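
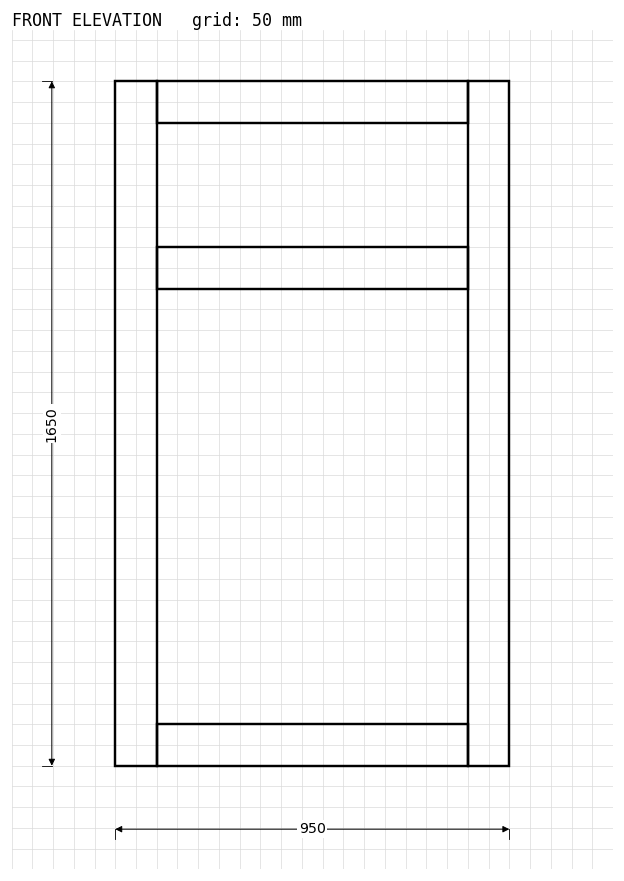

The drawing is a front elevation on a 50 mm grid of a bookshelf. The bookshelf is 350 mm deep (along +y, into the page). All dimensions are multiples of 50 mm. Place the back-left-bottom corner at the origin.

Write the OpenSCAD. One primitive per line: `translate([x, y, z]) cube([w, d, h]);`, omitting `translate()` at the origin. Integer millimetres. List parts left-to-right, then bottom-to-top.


cube([100, 350, 1650]);
translate([100, 0, 0]) cube([750, 350, 100]);
translate([100, 0, 1150]) cube([750, 350, 100]);
translate([100, 0, 1550]) cube([750, 350, 100]);
translate([850, 0, 0]) cube([100, 350, 1650]);


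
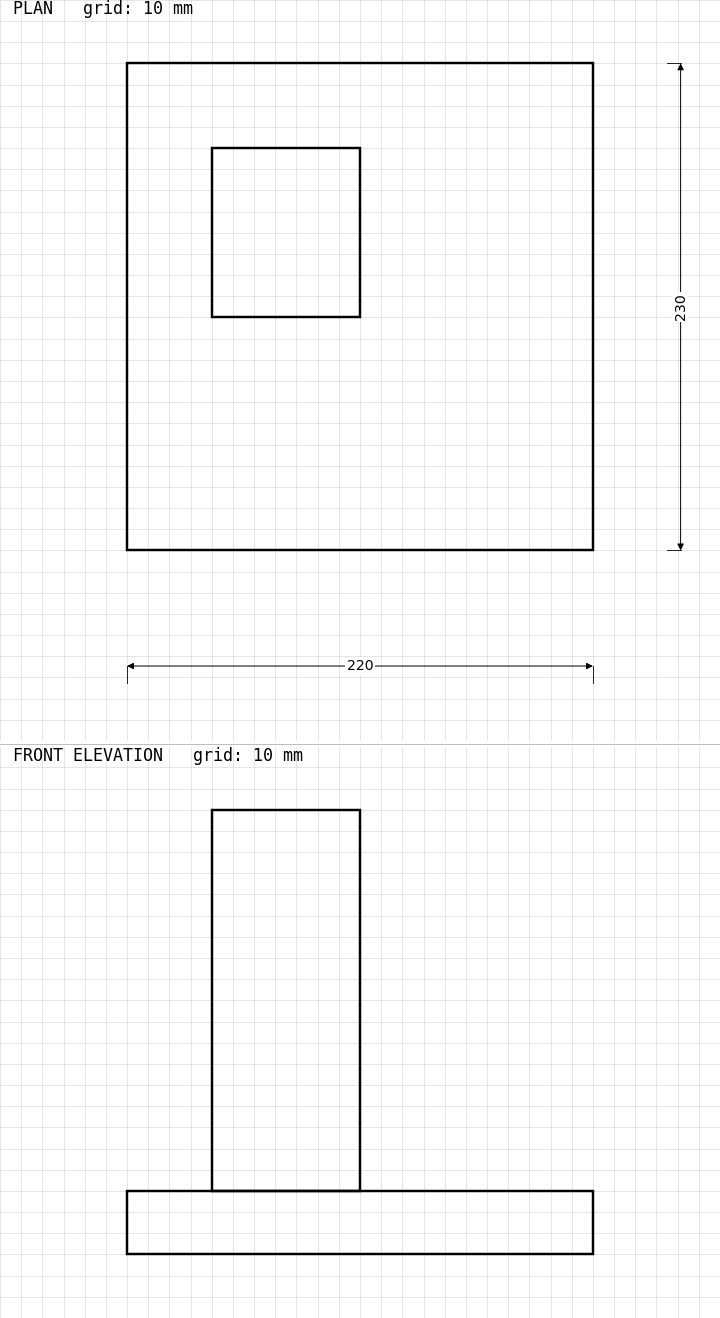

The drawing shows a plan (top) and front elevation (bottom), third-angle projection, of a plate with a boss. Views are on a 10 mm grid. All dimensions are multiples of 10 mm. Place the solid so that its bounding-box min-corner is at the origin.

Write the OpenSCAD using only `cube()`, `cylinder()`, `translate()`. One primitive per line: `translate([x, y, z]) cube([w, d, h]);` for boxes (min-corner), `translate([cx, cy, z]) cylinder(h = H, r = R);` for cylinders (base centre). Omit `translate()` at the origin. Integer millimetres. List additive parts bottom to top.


cube([220, 230, 30]);
translate([40, 110, 30]) cube([70, 80, 180]);


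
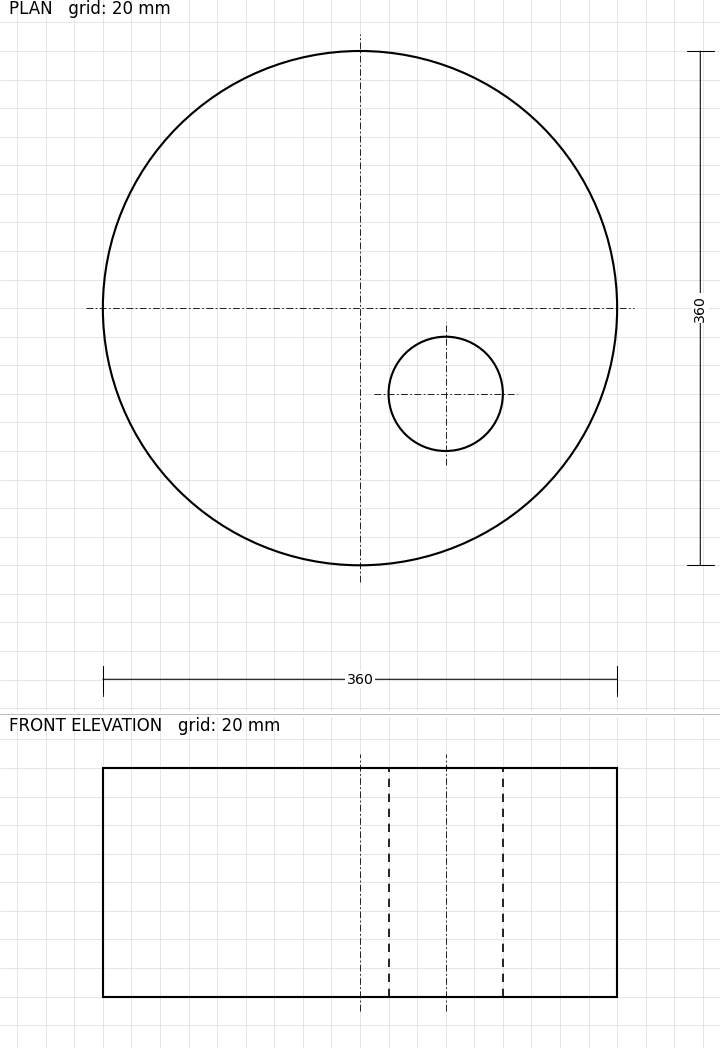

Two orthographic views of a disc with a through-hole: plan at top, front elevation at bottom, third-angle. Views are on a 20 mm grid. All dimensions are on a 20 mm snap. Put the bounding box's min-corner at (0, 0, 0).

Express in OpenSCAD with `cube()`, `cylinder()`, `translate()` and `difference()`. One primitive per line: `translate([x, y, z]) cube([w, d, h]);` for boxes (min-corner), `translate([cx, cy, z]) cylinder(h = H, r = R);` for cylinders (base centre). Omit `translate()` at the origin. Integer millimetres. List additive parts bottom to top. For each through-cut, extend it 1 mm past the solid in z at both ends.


difference() {
  translate([180, 180, 0]) cylinder(h = 160, r = 180);
  translate([240, 120, -1]) cylinder(h = 162, r = 40);
}


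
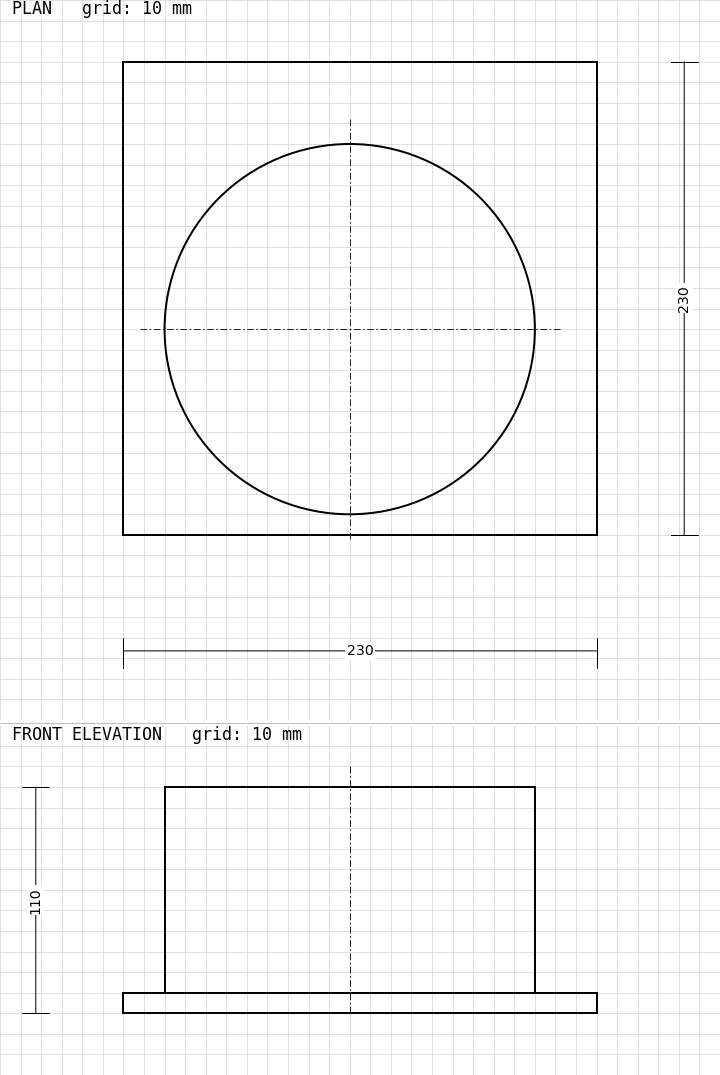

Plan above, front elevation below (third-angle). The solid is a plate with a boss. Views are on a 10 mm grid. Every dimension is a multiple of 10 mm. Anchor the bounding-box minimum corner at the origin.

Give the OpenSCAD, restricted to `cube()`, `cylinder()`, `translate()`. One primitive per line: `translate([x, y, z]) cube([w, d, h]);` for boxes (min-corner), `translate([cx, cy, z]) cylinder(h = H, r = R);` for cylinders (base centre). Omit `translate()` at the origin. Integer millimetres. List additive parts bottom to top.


cube([230, 230, 10]);
translate([110, 100, 10]) cylinder(h = 100, r = 90);


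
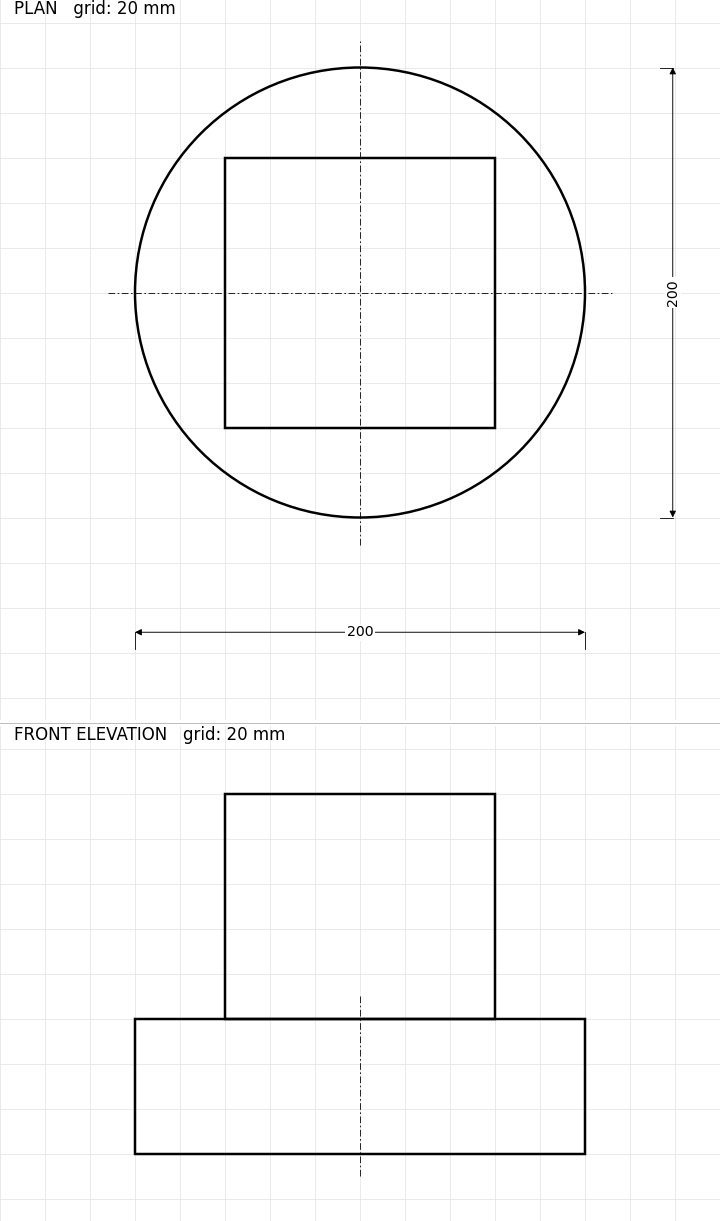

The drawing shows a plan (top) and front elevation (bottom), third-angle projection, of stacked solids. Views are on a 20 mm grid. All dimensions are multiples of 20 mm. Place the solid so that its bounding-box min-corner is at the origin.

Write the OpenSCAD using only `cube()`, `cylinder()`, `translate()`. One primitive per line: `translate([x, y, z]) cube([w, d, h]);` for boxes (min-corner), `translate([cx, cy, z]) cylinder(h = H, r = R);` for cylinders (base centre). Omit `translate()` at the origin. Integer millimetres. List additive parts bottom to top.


translate([100, 100, 0]) cylinder(h = 60, r = 100);
translate([40, 40, 60]) cube([120, 120, 100]);


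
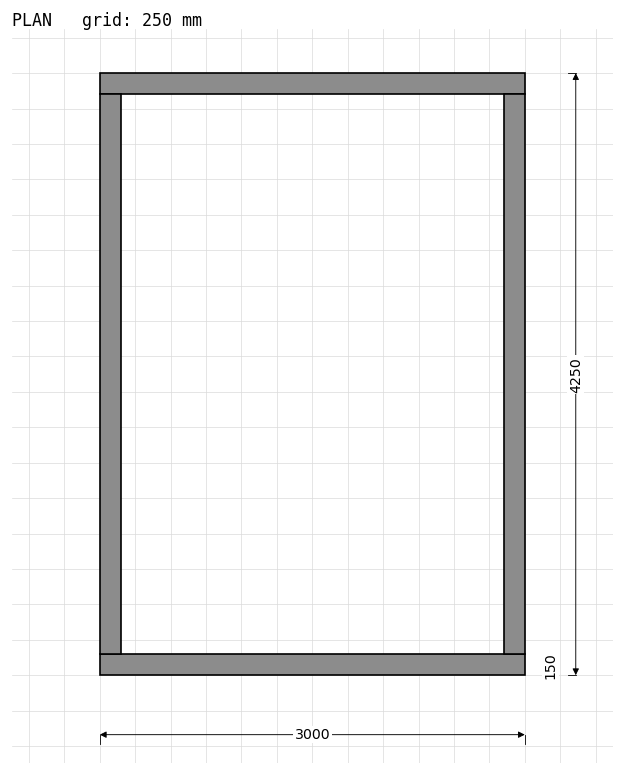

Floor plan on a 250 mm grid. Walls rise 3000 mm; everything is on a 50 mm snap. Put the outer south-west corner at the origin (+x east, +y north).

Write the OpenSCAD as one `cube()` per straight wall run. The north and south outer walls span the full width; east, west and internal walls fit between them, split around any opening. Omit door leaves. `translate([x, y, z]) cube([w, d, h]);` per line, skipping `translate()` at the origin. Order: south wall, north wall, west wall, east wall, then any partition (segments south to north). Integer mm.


cube([3000, 150, 3000]);
translate([0, 4100, 0]) cube([3000, 150, 3000]);
translate([0, 150, 0]) cube([150, 3950, 3000]);
translate([2850, 150, 0]) cube([150, 3950, 3000]);


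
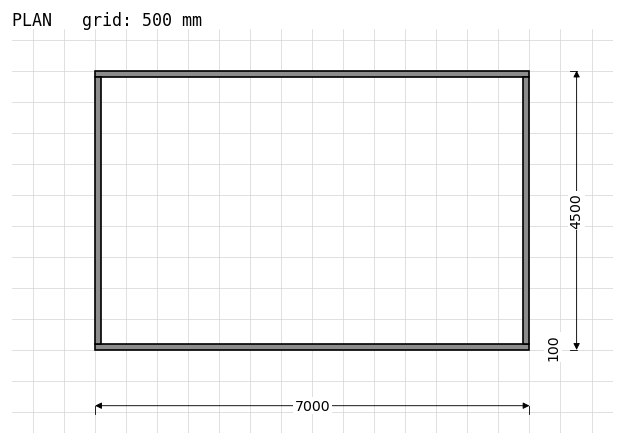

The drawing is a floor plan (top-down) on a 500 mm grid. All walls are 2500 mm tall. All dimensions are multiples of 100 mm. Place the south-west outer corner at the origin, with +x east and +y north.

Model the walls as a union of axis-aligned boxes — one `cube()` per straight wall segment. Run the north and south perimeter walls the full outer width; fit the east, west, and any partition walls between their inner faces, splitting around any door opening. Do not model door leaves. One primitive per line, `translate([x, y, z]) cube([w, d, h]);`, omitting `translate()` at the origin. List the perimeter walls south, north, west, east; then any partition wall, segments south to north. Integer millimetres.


cube([7000, 100, 2500]);
translate([0, 4400, 0]) cube([7000, 100, 2500]);
translate([0, 100, 0]) cube([100, 4300, 2500]);
translate([6900, 100, 0]) cube([100, 4300, 2500]);


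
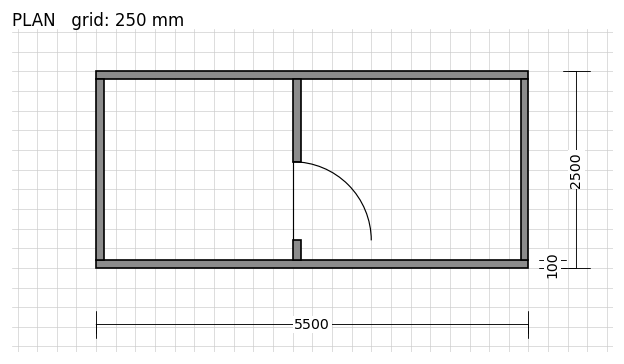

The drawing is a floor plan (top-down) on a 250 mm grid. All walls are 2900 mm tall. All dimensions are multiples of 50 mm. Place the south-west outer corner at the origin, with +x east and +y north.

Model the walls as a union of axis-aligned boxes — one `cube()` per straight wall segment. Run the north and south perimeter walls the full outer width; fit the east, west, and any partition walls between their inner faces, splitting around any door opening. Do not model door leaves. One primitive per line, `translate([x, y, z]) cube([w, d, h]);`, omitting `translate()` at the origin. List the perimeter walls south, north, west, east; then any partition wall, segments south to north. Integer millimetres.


cube([5500, 100, 2900]);
translate([0, 2400, 0]) cube([5500, 100, 2900]);
translate([0, 100, 0]) cube([100, 2300, 2900]);
translate([5400, 100, 0]) cube([100, 2300, 2900]);
translate([2500, 100, 0]) cube([100, 250, 2900]);
translate([2500, 1350, 0]) cube([100, 1050, 2900]);


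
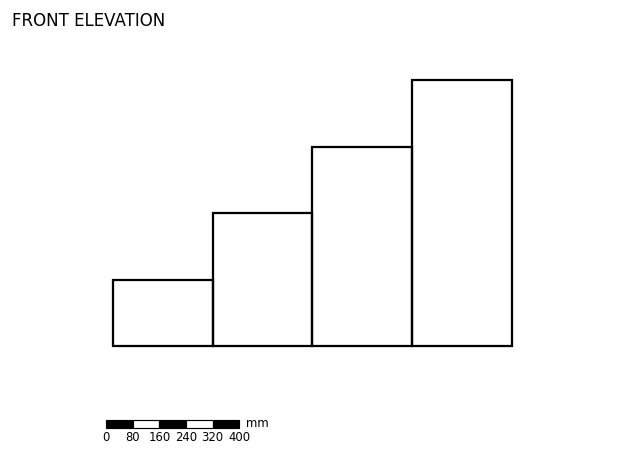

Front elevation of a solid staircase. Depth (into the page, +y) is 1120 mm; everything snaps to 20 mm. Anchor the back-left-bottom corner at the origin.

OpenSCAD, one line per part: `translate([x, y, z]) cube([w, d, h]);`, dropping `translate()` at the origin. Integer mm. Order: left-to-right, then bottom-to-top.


cube([300, 1120, 200]);
translate([300, 0, 0]) cube([300, 1120, 400]);
translate([600, 0, 0]) cube([300, 1120, 600]);
translate([900, 0, 0]) cube([300, 1120, 800]);


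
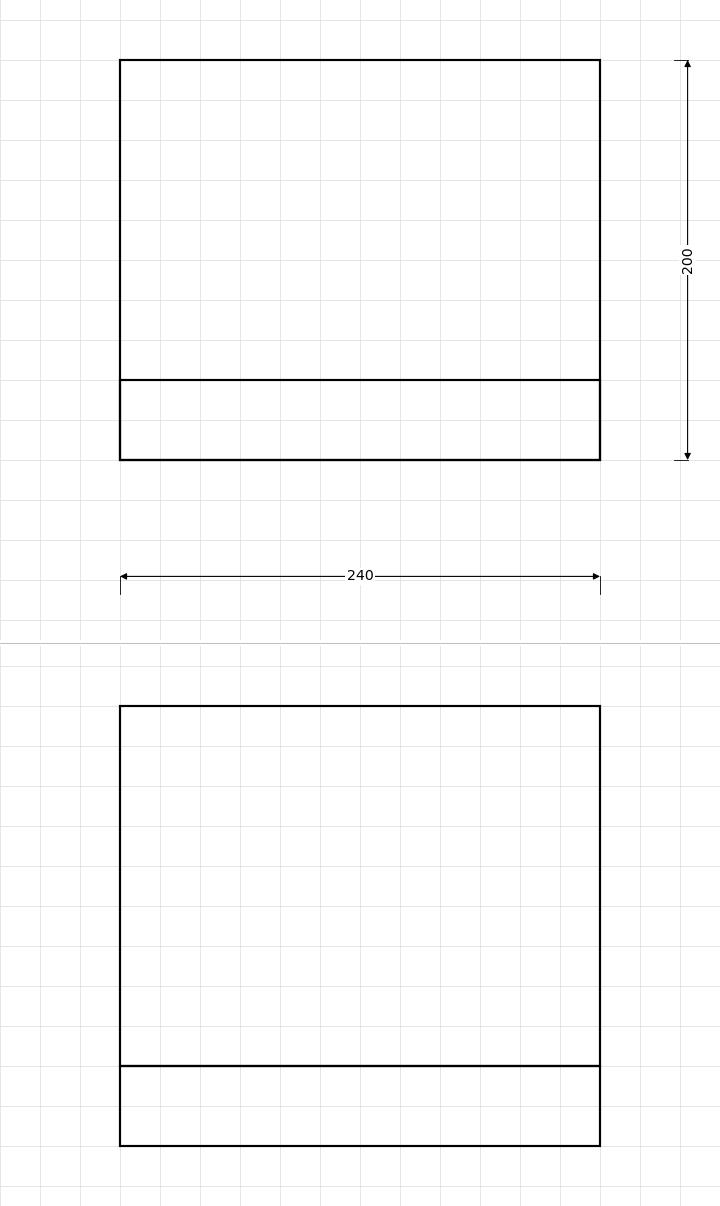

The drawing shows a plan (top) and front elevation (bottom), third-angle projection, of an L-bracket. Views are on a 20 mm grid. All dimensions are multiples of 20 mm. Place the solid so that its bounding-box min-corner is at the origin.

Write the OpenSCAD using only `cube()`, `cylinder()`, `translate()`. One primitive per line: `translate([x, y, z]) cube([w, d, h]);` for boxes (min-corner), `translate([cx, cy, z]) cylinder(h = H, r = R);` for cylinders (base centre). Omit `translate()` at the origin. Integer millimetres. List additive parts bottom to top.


cube([240, 200, 40]);
translate([0, 0, 40]) cube([240, 40, 180]);


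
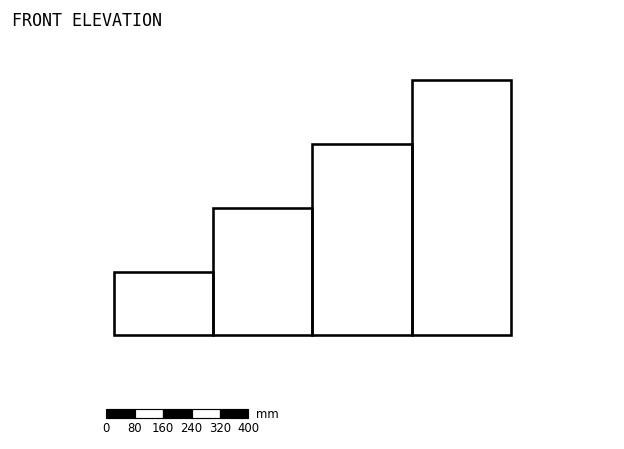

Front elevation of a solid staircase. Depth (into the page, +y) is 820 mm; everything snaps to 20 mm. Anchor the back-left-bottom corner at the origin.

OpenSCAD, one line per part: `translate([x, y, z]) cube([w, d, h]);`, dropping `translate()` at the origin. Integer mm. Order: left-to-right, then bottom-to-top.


cube([280, 820, 180]);
translate([280, 0, 0]) cube([280, 820, 360]);
translate([560, 0, 0]) cube([280, 820, 540]);
translate([840, 0, 0]) cube([280, 820, 720]);


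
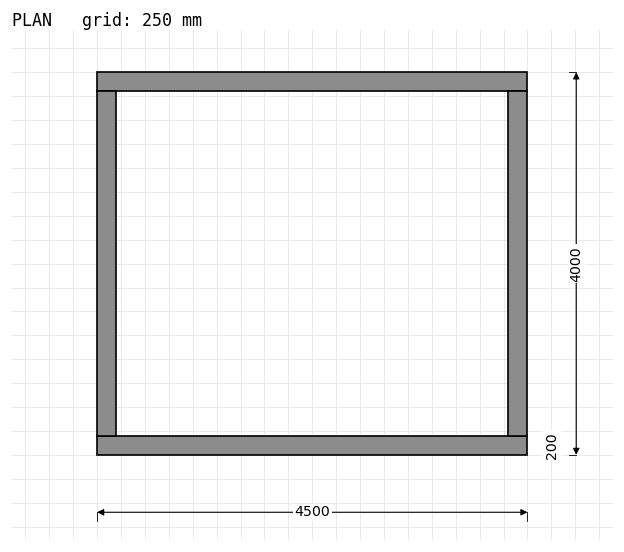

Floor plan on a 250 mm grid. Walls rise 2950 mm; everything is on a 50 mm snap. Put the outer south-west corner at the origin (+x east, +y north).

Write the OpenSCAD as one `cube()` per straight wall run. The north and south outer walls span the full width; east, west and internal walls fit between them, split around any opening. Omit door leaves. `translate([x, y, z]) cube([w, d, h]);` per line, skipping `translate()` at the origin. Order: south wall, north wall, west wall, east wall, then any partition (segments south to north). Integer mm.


cube([4500, 200, 2950]);
translate([0, 3800, 0]) cube([4500, 200, 2950]);
translate([0, 200, 0]) cube([200, 3600, 2950]);
translate([4300, 200, 0]) cube([200, 3600, 2950]);


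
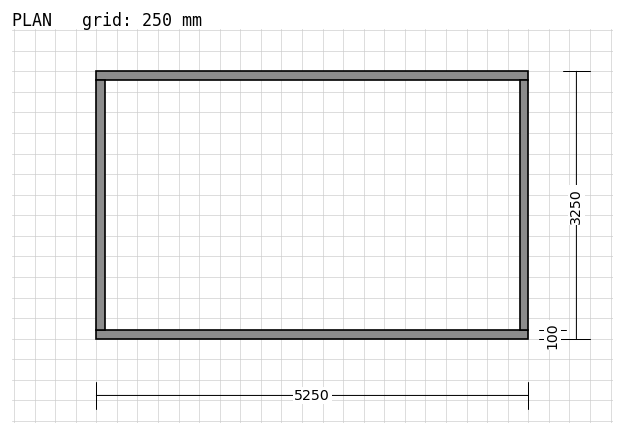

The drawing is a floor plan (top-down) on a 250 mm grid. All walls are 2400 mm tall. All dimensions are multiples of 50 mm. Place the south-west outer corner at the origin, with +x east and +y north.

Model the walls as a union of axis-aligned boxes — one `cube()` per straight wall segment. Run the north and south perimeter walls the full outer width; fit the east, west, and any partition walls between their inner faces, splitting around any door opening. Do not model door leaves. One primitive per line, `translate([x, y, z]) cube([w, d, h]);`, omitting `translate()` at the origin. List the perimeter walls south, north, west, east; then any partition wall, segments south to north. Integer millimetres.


cube([5250, 100, 2400]);
translate([0, 3150, 0]) cube([5250, 100, 2400]);
translate([0, 100, 0]) cube([100, 3050, 2400]);
translate([5150, 100, 0]) cube([100, 3050, 2400]);


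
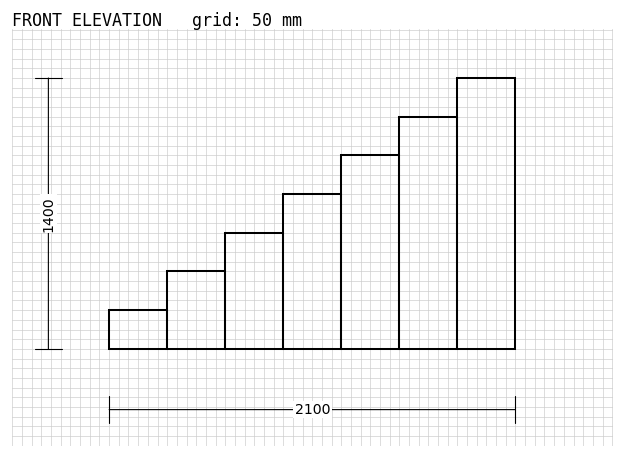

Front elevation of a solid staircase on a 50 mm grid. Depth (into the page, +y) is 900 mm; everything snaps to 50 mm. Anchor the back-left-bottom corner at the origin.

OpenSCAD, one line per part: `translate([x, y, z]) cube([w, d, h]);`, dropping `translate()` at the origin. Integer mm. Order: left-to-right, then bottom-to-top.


cube([300, 900, 200]);
translate([300, 0, 0]) cube([300, 900, 400]);
translate([600, 0, 0]) cube([300, 900, 600]);
translate([900, 0, 0]) cube([300, 900, 800]);
translate([1200, 0, 0]) cube([300, 900, 1000]);
translate([1500, 0, 0]) cube([300, 900, 1200]);
translate([1800, 0, 0]) cube([300, 900, 1400]);


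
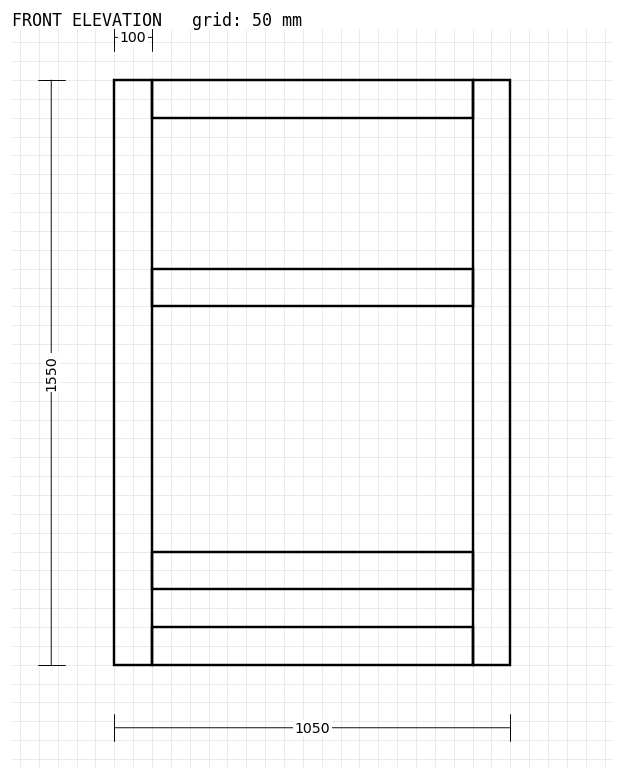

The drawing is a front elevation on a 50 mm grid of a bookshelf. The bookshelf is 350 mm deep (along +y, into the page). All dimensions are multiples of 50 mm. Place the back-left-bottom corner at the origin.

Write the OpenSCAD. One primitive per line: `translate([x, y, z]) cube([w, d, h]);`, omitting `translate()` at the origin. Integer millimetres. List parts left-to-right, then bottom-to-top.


cube([100, 350, 1550]);
translate([100, 0, 0]) cube([850, 350, 100]);
translate([100, 0, 200]) cube([850, 350, 100]);
translate([100, 0, 950]) cube([850, 350, 100]);
translate([100, 0, 1450]) cube([850, 350, 100]);
translate([950, 0, 0]) cube([100, 350, 1550]);


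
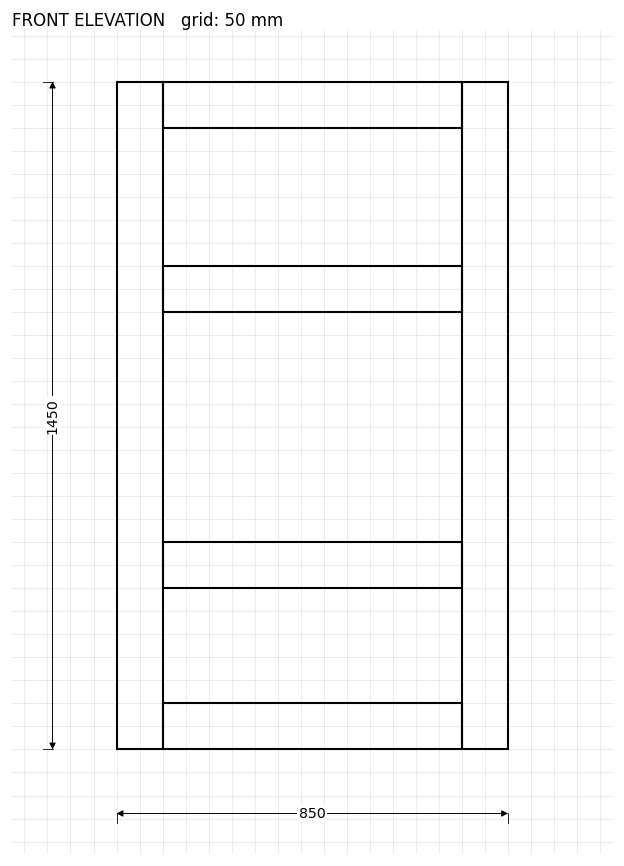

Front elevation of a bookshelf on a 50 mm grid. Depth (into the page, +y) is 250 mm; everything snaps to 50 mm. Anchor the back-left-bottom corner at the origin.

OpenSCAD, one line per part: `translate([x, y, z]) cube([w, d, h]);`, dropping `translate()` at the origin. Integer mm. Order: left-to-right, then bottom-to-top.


cube([100, 250, 1450]);
translate([100, 0, 0]) cube([650, 250, 100]);
translate([100, 0, 350]) cube([650, 250, 100]);
translate([100, 0, 950]) cube([650, 250, 100]);
translate([100, 0, 1350]) cube([650, 250, 100]);
translate([750, 0, 0]) cube([100, 250, 1450]);


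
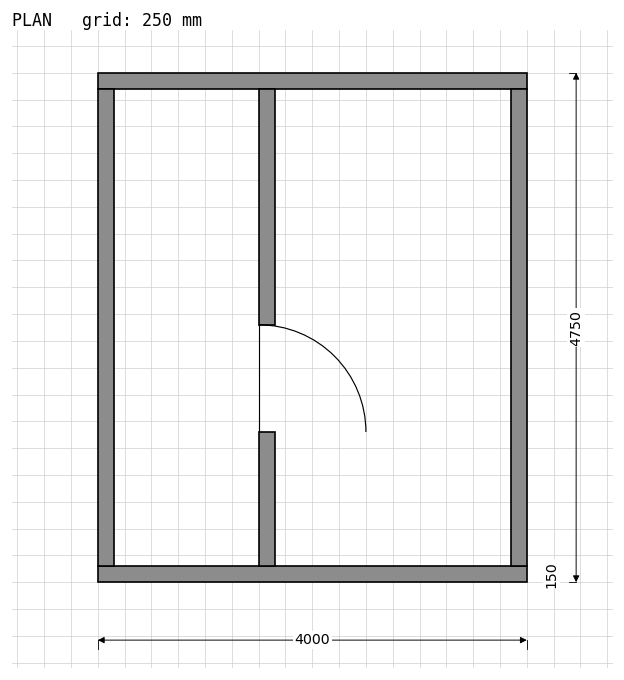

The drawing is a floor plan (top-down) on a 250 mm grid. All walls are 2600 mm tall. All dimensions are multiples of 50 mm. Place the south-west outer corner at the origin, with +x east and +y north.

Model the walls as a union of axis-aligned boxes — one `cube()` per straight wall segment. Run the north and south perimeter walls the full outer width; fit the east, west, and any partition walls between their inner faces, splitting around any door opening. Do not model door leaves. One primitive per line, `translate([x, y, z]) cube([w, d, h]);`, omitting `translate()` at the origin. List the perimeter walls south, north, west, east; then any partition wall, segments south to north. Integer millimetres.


cube([4000, 150, 2600]);
translate([0, 4600, 0]) cube([4000, 150, 2600]);
translate([0, 150, 0]) cube([150, 4450, 2600]);
translate([3850, 150, 0]) cube([150, 4450, 2600]);
translate([1500, 150, 0]) cube([150, 1250, 2600]);
translate([1500, 2400, 0]) cube([150, 2200, 2600]);


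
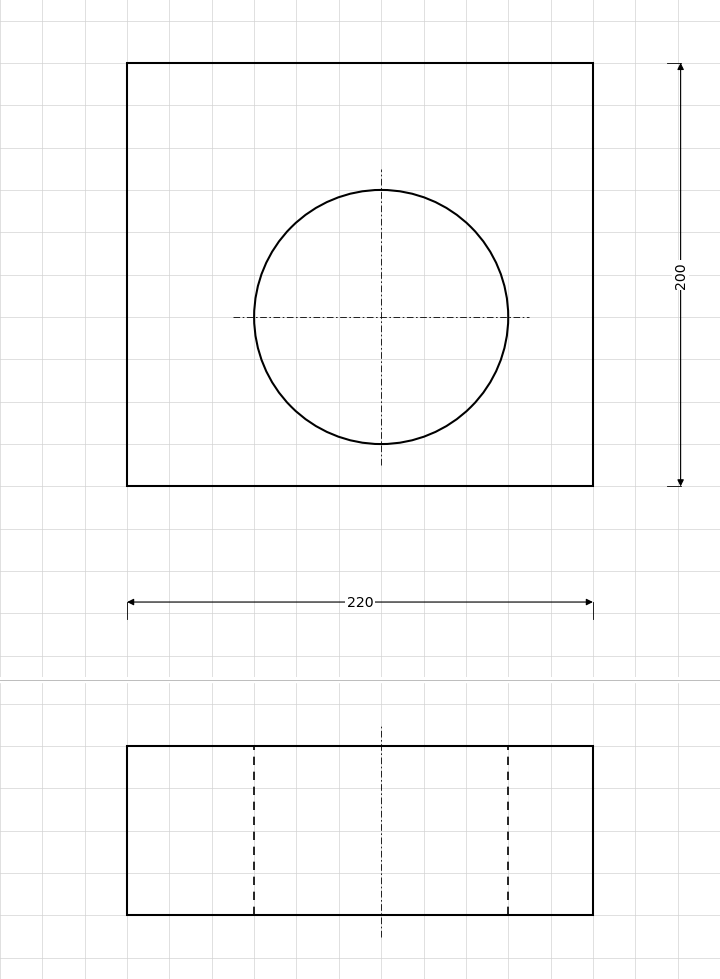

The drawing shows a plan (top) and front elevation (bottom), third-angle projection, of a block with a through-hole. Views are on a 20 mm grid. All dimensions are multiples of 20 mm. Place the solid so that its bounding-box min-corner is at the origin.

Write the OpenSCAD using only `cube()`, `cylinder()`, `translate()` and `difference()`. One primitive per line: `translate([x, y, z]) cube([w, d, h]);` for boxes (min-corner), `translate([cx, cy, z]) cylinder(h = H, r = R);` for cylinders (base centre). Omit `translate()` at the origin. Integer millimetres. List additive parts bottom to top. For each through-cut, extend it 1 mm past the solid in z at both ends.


difference() {
  cube([220, 200, 80]);
  translate([120, 80, -1]) cylinder(h = 82, r = 60);
}


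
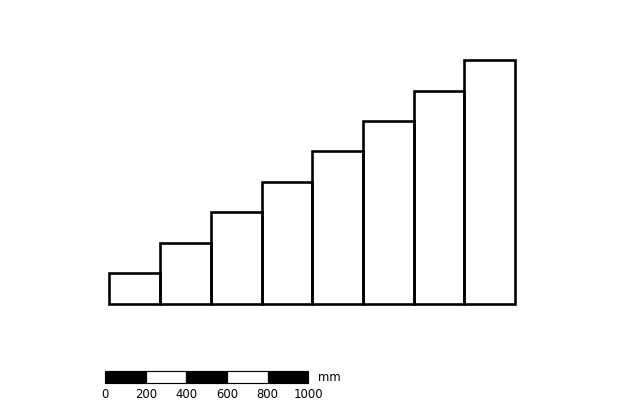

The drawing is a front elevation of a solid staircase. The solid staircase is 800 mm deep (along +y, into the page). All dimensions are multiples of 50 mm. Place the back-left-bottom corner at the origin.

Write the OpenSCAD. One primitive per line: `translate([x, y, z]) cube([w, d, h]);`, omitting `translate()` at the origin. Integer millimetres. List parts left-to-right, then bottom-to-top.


cube([250, 800, 150]);
translate([250, 0, 0]) cube([250, 800, 300]);
translate([500, 0, 0]) cube([250, 800, 450]);
translate([750, 0, 0]) cube([250, 800, 600]);
translate([1000, 0, 0]) cube([250, 800, 750]);
translate([1250, 0, 0]) cube([250, 800, 900]);
translate([1500, 0, 0]) cube([250, 800, 1050]);
translate([1750, 0, 0]) cube([250, 800, 1200]);


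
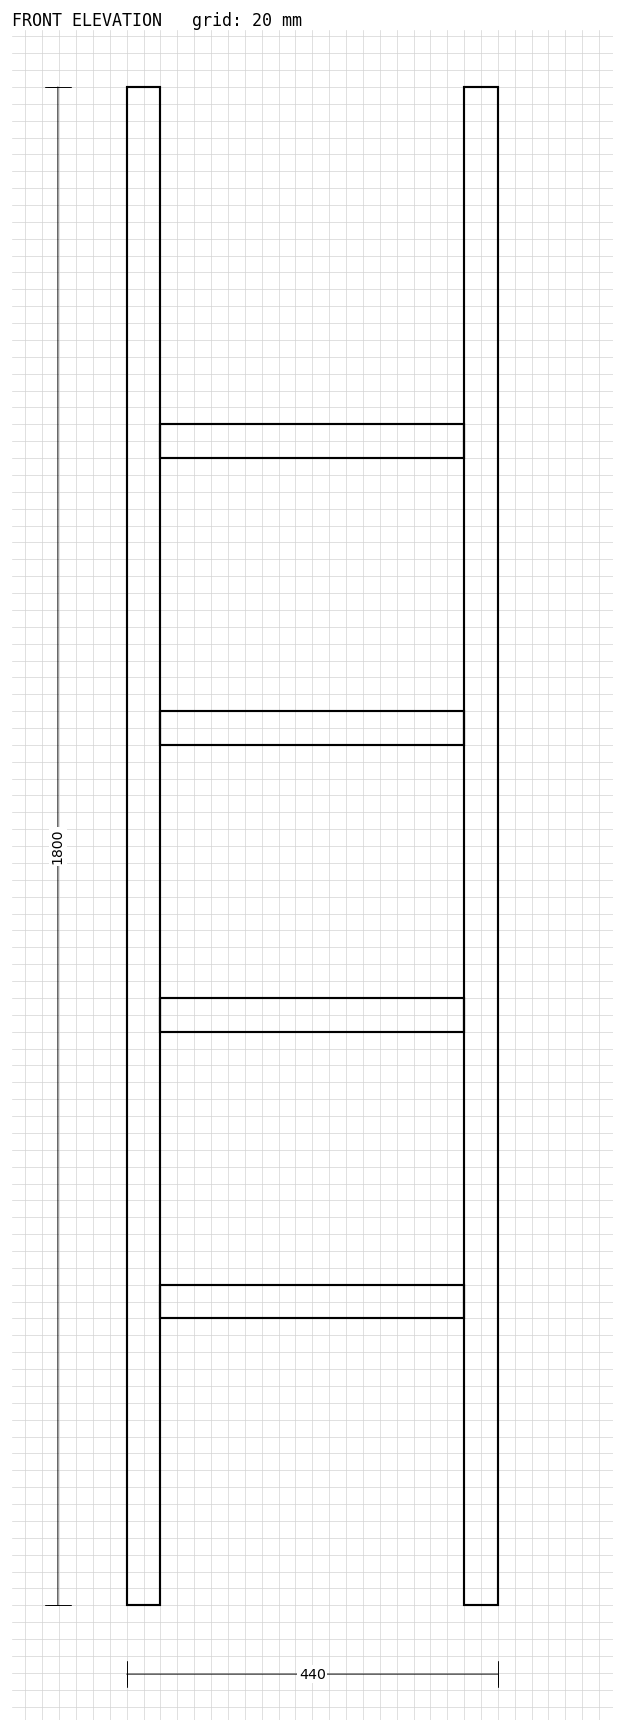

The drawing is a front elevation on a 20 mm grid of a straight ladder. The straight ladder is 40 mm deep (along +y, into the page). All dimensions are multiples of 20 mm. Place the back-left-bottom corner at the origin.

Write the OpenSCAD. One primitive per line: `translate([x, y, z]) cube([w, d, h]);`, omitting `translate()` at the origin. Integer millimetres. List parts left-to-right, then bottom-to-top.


cube([40, 40, 1800]);
translate([40, 0, 340]) cube([360, 40, 40]);
translate([40, 0, 680]) cube([360, 40, 40]);
translate([40, 0, 1020]) cube([360, 40, 40]);
translate([40, 0, 1360]) cube([360, 40, 40]);
translate([400, 0, 0]) cube([40, 40, 1800]);


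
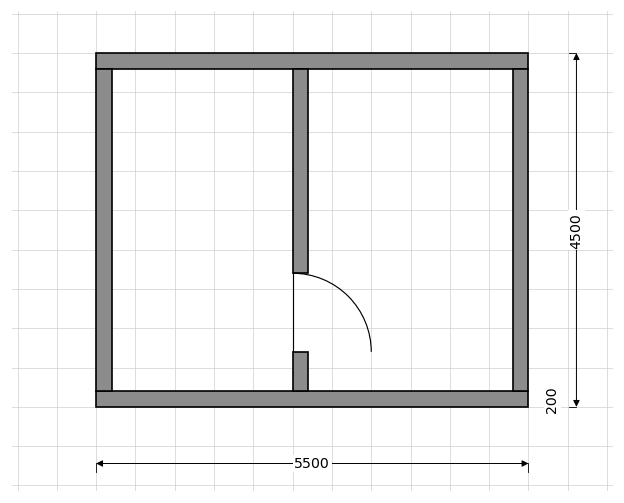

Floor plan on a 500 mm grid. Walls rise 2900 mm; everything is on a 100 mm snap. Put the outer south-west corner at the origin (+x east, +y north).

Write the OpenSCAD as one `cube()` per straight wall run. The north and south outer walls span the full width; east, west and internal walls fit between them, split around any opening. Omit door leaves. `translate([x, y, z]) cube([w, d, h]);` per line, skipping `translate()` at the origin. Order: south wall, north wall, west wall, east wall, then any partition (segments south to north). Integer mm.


cube([5500, 200, 2900]);
translate([0, 4300, 0]) cube([5500, 200, 2900]);
translate([0, 200, 0]) cube([200, 4100, 2900]);
translate([5300, 200, 0]) cube([200, 4100, 2900]);
translate([2500, 200, 0]) cube([200, 500, 2900]);
translate([2500, 1700, 0]) cube([200, 2600, 2900]);


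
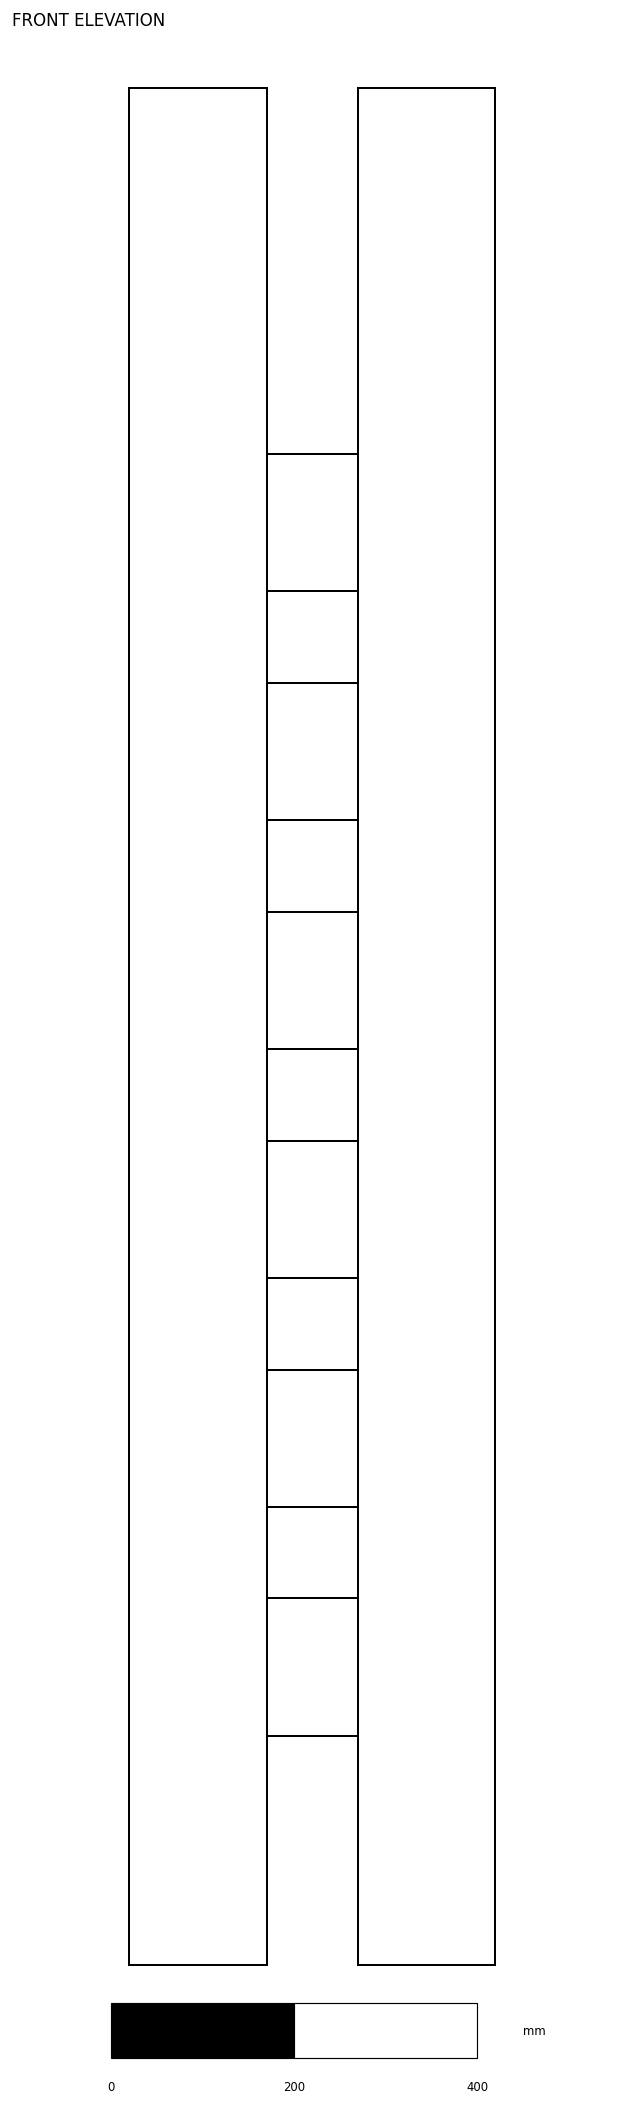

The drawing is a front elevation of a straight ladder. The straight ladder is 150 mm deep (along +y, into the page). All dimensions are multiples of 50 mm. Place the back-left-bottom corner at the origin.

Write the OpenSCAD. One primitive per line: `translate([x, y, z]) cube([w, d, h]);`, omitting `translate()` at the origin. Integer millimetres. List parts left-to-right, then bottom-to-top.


cube([150, 150, 2050]);
translate([150, 0, 250]) cube([100, 150, 150]);
translate([150, 0, 500]) cube([100, 150, 150]);
translate([150, 0, 750]) cube([100, 150, 150]);
translate([150, 0, 1000]) cube([100, 150, 150]);
translate([150, 0, 1250]) cube([100, 150, 150]);
translate([150, 0, 1500]) cube([100, 150, 150]);
translate([250, 0, 0]) cube([150, 150, 2050]);


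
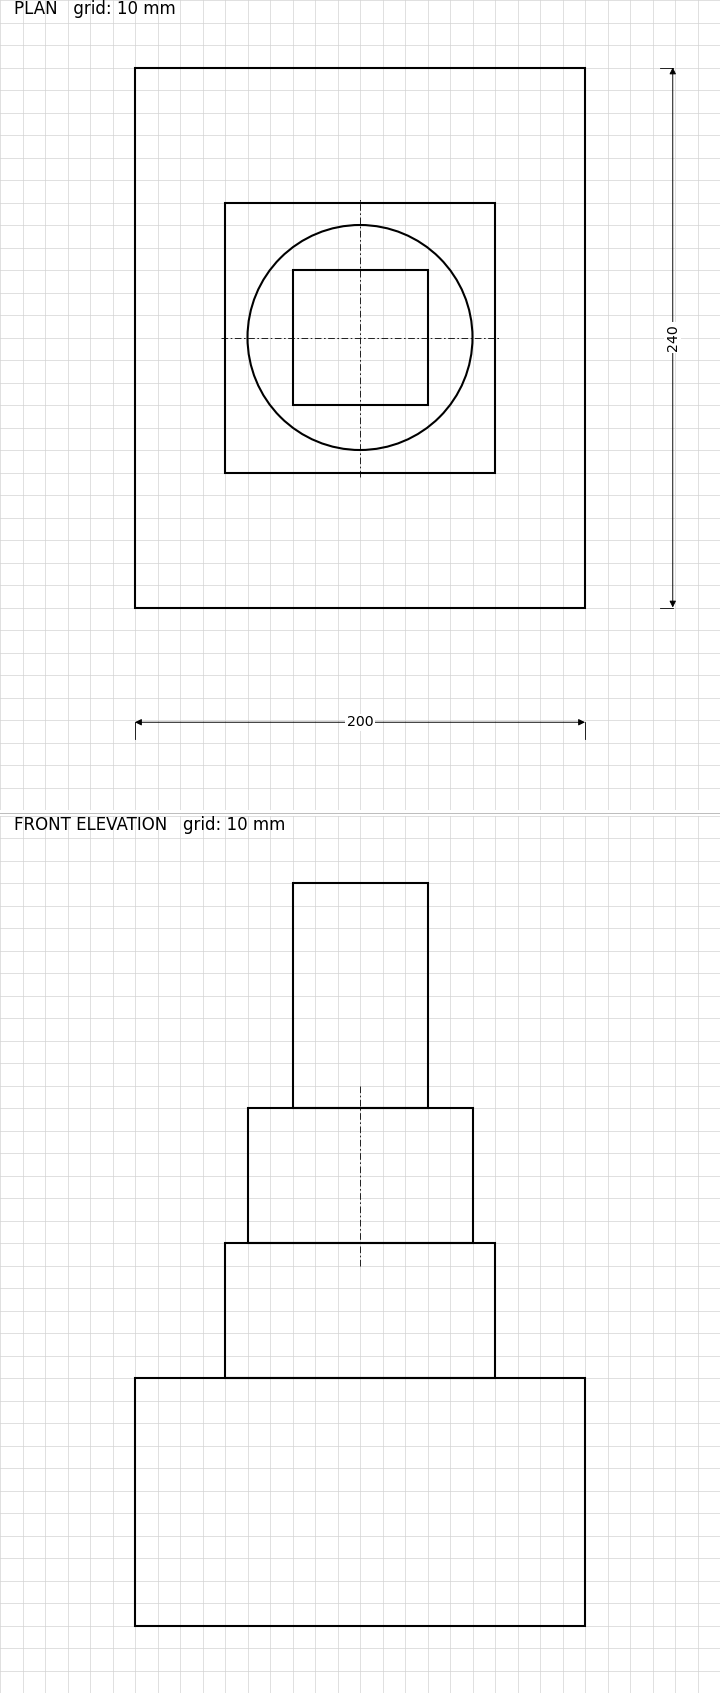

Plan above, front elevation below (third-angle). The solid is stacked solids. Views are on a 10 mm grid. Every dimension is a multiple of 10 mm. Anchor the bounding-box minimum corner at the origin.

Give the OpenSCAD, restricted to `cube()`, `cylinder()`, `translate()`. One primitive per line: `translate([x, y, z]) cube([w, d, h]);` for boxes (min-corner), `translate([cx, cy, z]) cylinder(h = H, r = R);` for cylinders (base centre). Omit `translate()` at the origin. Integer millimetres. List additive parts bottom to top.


cube([200, 240, 110]);
translate([40, 60, 110]) cube([120, 120, 60]);
translate([100, 120, 170]) cylinder(h = 60, r = 50);
translate([70, 90, 230]) cube([60, 60, 100]);


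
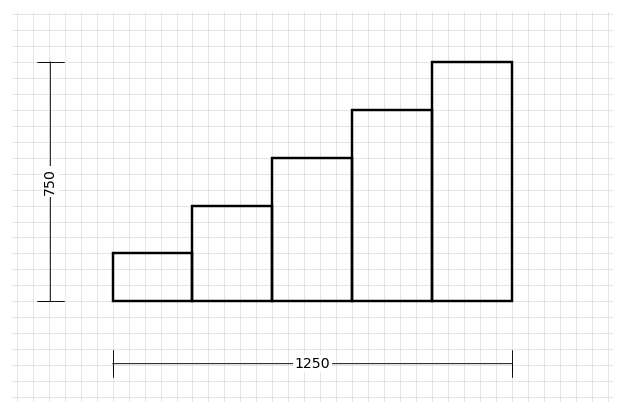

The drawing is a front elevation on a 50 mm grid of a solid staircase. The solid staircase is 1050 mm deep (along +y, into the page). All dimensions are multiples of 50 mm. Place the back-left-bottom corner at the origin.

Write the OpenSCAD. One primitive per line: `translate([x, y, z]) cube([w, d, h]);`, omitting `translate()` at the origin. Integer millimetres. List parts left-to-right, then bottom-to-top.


cube([250, 1050, 150]);
translate([250, 0, 0]) cube([250, 1050, 300]);
translate([500, 0, 0]) cube([250, 1050, 450]);
translate([750, 0, 0]) cube([250, 1050, 600]);
translate([1000, 0, 0]) cube([250, 1050, 750]);


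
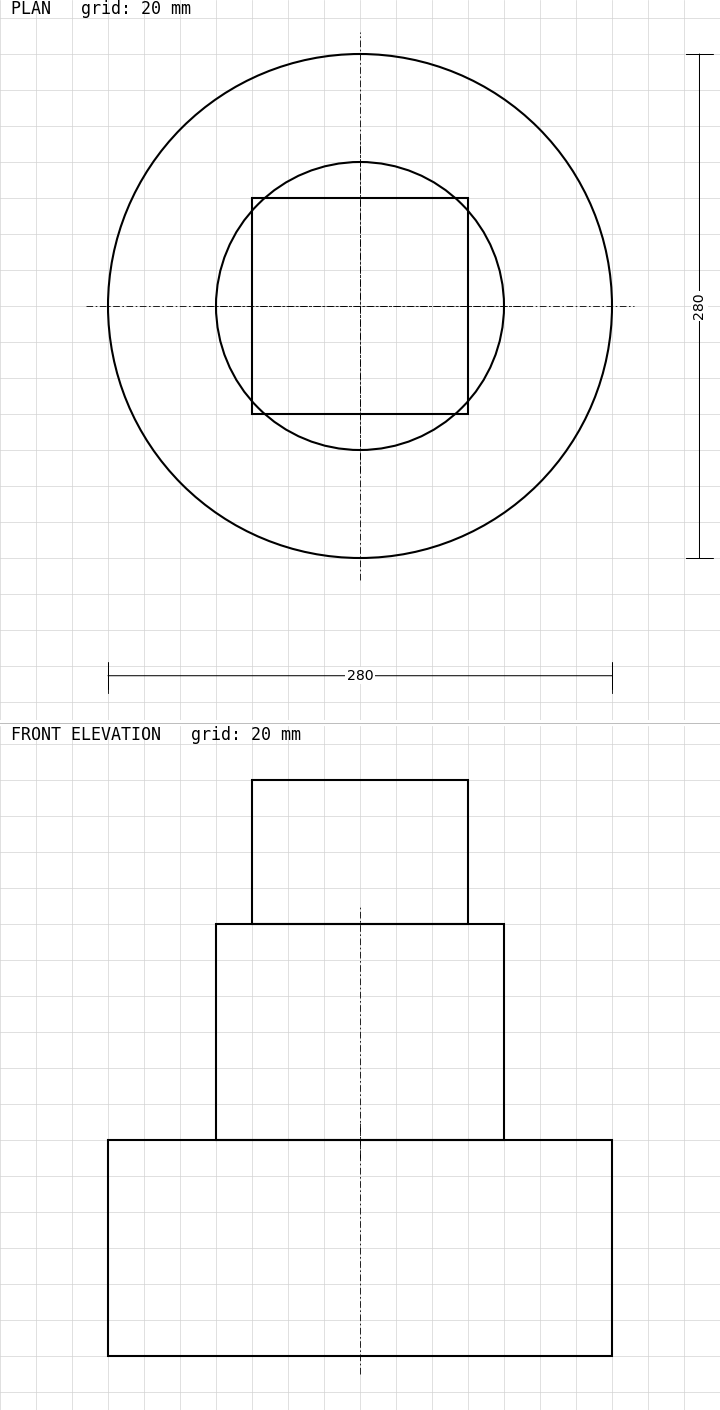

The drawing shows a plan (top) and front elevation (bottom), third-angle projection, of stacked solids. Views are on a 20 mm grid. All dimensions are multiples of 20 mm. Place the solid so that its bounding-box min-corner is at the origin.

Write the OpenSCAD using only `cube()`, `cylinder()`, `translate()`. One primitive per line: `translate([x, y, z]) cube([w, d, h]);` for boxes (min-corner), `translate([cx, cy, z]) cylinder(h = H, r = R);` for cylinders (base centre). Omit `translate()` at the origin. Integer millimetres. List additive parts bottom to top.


translate([140, 140, 0]) cylinder(h = 120, r = 140);
translate([140, 140, 120]) cylinder(h = 120, r = 80);
translate([80, 80, 240]) cube([120, 120, 80]);


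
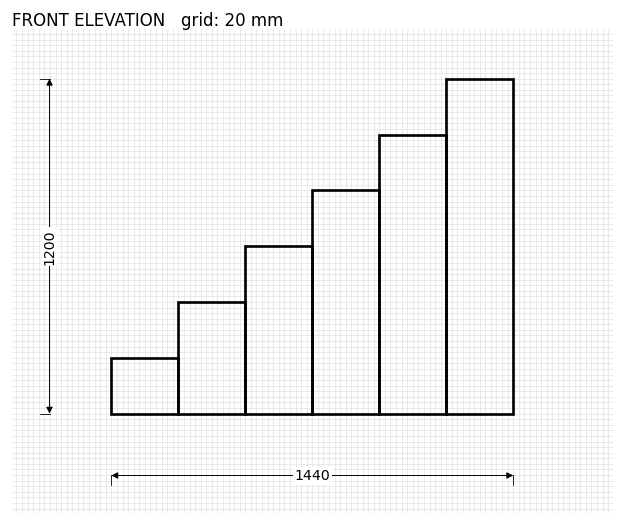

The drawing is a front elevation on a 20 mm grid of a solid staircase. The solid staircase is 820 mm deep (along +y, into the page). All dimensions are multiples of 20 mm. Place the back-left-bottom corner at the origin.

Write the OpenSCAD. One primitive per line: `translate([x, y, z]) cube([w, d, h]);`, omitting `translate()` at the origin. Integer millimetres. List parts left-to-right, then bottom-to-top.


cube([240, 820, 200]);
translate([240, 0, 0]) cube([240, 820, 400]);
translate([480, 0, 0]) cube([240, 820, 600]);
translate([720, 0, 0]) cube([240, 820, 800]);
translate([960, 0, 0]) cube([240, 820, 1000]);
translate([1200, 0, 0]) cube([240, 820, 1200]);


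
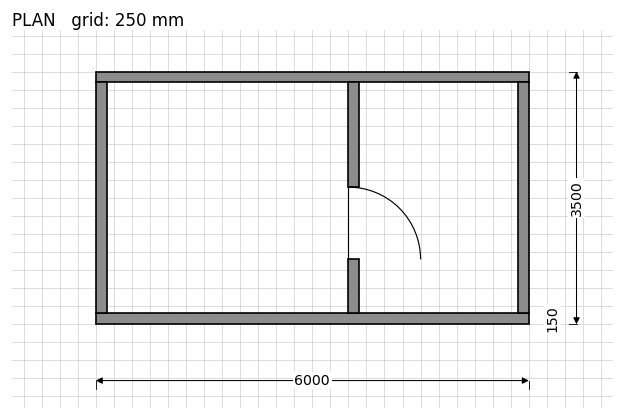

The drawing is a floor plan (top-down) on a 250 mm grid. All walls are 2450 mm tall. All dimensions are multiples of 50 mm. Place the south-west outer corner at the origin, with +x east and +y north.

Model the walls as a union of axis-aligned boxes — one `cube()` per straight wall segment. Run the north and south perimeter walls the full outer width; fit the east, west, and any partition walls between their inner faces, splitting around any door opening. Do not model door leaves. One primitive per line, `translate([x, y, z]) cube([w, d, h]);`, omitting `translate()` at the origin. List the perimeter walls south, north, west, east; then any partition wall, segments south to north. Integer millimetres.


cube([6000, 150, 2450]);
translate([0, 3350, 0]) cube([6000, 150, 2450]);
translate([0, 150, 0]) cube([150, 3200, 2450]);
translate([5850, 150, 0]) cube([150, 3200, 2450]);
translate([3500, 150, 0]) cube([150, 750, 2450]);
translate([3500, 1900, 0]) cube([150, 1450, 2450]);


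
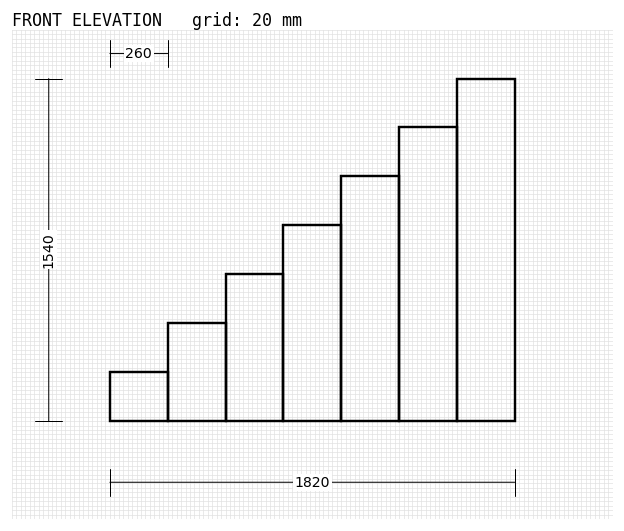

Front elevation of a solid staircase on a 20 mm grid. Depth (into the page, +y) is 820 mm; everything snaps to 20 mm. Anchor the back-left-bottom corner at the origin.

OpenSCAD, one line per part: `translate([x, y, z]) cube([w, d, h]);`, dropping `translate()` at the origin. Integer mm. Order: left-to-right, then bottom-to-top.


cube([260, 820, 220]);
translate([260, 0, 0]) cube([260, 820, 440]);
translate([520, 0, 0]) cube([260, 820, 660]);
translate([780, 0, 0]) cube([260, 820, 880]);
translate([1040, 0, 0]) cube([260, 820, 1100]);
translate([1300, 0, 0]) cube([260, 820, 1320]);
translate([1560, 0, 0]) cube([260, 820, 1540]);


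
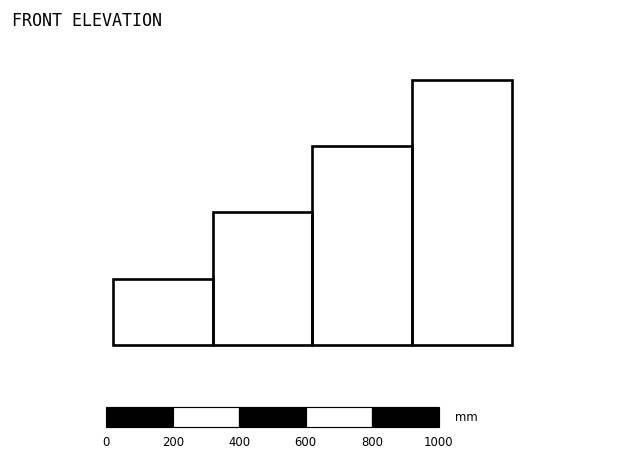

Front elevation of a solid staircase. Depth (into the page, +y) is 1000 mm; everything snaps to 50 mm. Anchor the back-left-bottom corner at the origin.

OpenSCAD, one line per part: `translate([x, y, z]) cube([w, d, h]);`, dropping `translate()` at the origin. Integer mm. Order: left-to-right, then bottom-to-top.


cube([300, 1000, 200]);
translate([300, 0, 0]) cube([300, 1000, 400]);
translate([600, 0, 0]) cube([300, 1000, 600]);
translate([900, 0, 0]) cube([300, 1000, 800]);


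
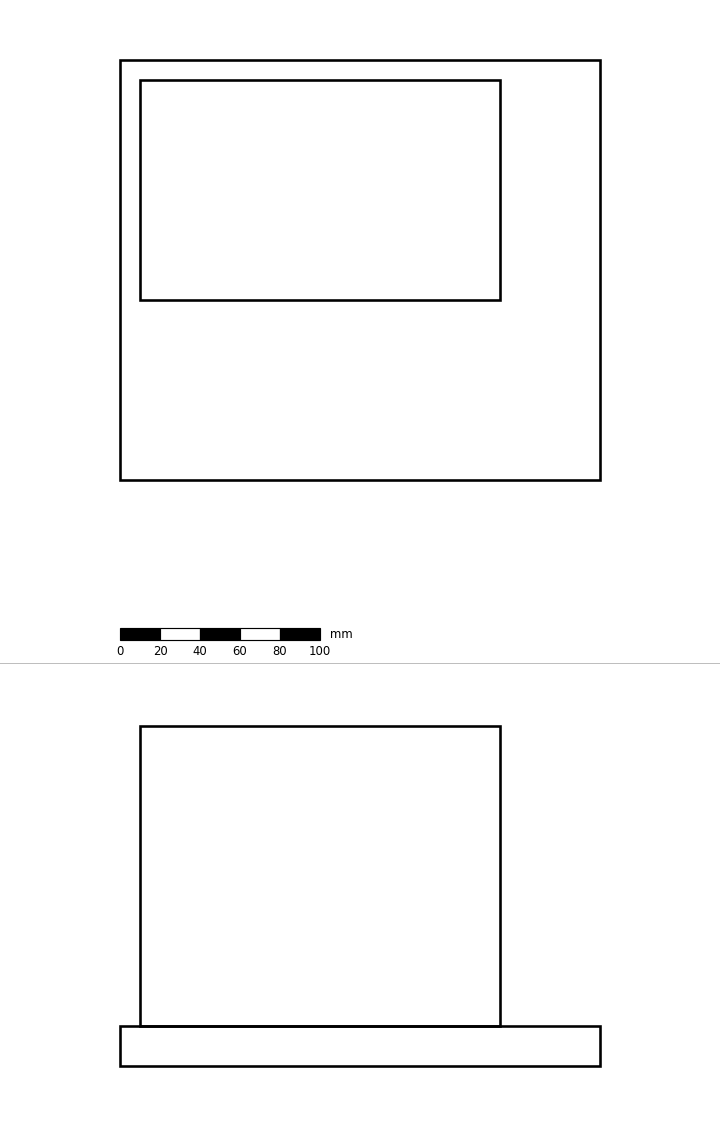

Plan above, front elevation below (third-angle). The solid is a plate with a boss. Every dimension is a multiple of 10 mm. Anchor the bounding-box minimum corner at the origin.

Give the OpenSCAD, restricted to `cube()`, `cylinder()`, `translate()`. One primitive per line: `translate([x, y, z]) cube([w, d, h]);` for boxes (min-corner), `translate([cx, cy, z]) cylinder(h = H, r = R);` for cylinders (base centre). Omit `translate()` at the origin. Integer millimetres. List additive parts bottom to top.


cube([240, 210, 20]);
translate([10, 90, 20]) cube([180, 110, 150]);


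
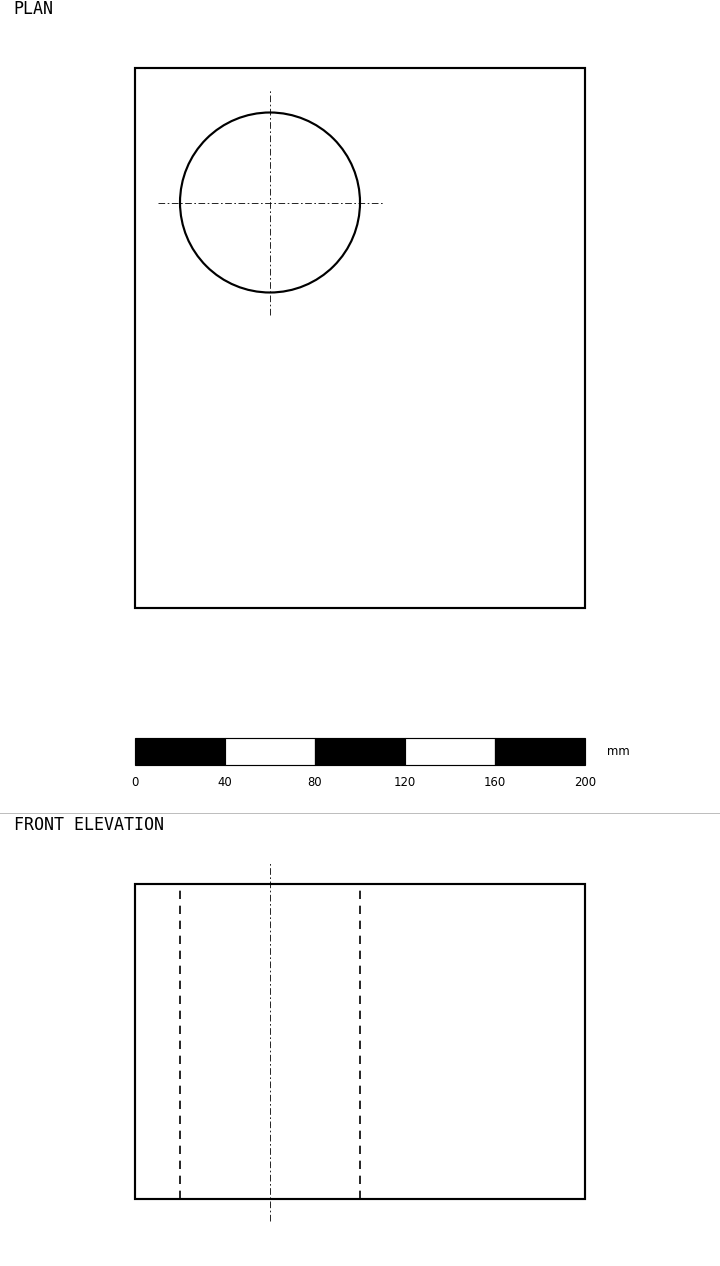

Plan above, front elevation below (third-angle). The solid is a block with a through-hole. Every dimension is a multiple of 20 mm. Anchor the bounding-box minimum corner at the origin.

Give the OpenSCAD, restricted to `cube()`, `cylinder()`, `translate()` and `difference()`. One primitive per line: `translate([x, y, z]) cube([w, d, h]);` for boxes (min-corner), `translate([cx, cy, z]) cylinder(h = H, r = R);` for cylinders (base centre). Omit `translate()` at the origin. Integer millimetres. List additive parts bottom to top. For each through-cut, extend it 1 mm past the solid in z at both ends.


difference() {
  cube([200, 240, 140]);
  translate([60, 180, -1]) cylinder(h = 142, r = 40);
}


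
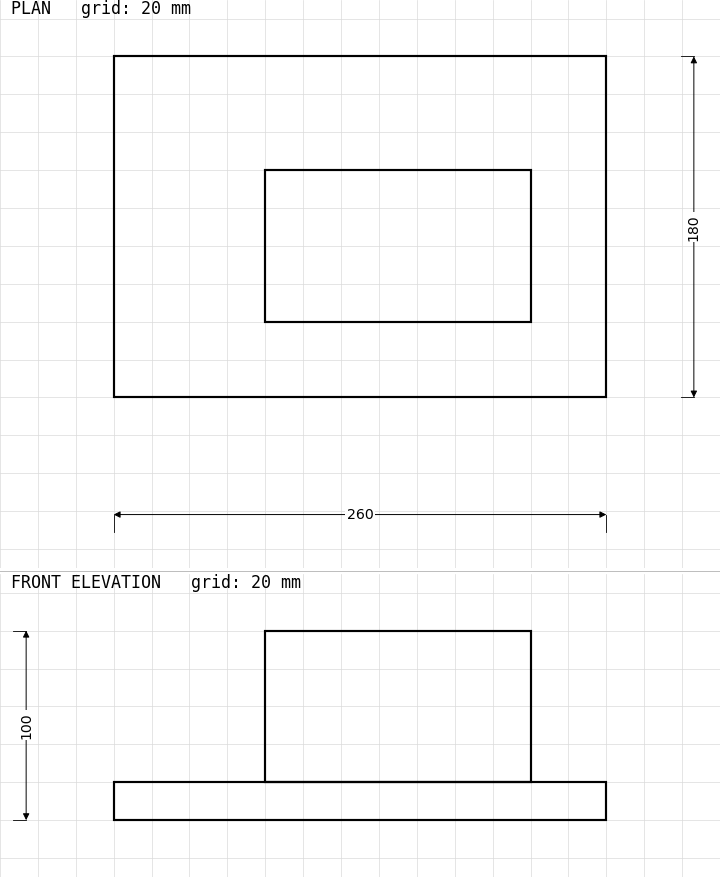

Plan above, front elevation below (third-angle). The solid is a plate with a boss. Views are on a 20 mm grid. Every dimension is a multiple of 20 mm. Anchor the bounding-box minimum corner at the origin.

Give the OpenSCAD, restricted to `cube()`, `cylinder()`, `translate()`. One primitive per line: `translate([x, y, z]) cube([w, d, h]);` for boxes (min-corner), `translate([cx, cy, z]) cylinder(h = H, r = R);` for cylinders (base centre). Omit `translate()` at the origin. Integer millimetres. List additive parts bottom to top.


cube([260, 180, 20]);
translate([80, 40, 20]) cube([140, 80, 80]);


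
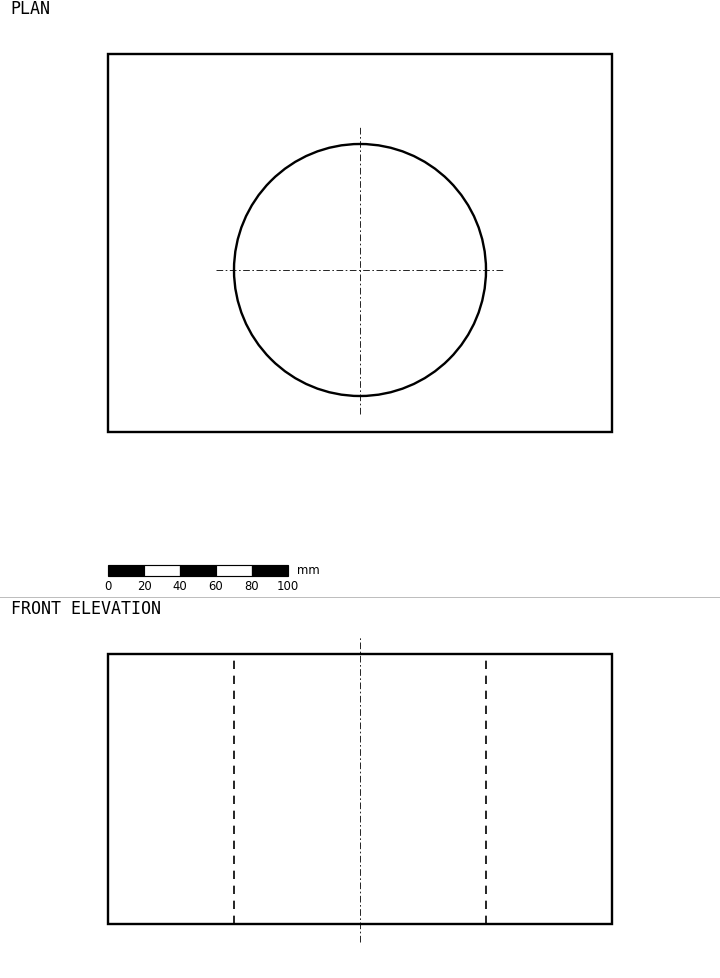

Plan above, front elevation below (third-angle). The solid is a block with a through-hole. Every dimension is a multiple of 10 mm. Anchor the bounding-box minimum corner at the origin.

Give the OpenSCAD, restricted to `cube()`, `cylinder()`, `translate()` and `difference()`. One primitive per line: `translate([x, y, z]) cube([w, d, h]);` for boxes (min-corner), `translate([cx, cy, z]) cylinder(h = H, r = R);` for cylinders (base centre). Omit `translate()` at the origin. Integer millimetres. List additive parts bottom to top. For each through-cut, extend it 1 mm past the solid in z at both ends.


difference() {
  cube([280, 210, 150]);
  translate([140, 90, -1]) cylinder(h = 152, r = 70);
}


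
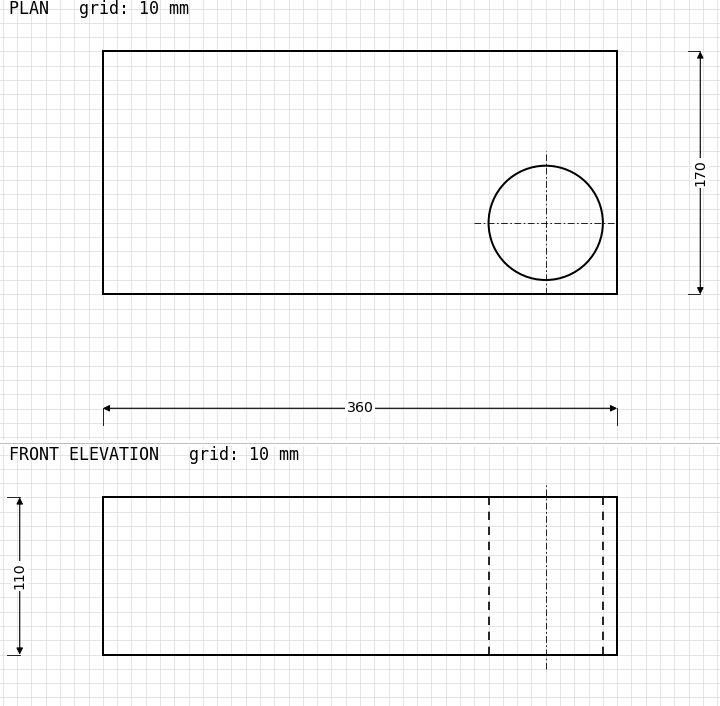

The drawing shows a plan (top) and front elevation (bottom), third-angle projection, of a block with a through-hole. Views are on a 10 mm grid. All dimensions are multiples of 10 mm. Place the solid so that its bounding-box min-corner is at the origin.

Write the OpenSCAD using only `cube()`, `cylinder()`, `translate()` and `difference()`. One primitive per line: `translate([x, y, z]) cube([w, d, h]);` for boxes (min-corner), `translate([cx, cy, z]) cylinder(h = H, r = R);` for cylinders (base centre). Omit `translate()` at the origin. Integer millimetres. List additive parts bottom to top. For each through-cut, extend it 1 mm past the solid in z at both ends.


difference() {
  cube([360, 170, 110]);
  translate([310, 50, -1]) cylinder(h = 112, r = 40);
}


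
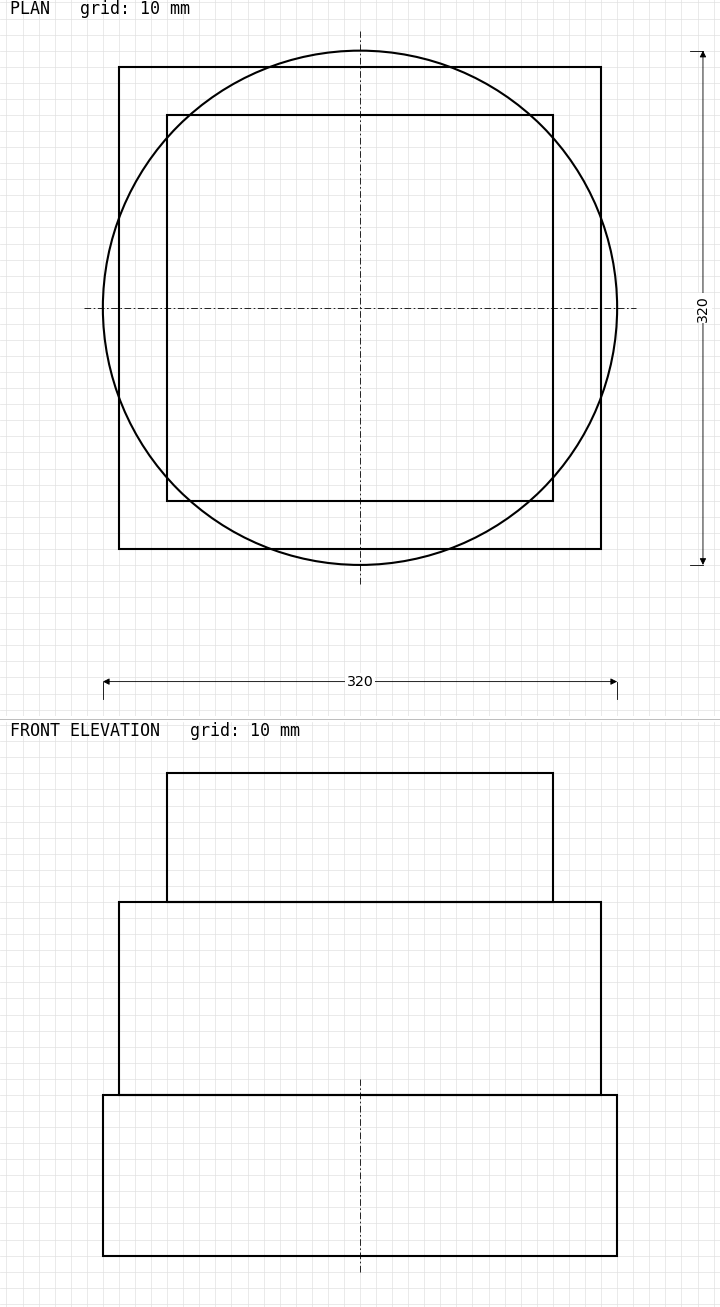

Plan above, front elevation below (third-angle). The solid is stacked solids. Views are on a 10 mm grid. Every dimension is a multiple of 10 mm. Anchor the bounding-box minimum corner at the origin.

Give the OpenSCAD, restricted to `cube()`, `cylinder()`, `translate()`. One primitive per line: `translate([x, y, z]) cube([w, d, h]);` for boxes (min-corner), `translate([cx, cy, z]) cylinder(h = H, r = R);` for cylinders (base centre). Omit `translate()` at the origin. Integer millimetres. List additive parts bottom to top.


translate([160, 160, 0]) cylinder(h = 100, r = 160);
translate([10, 10, 100]) cube([300, 300, 120]);
translate([40, 40, 220]) cube([240, 240, 80]);


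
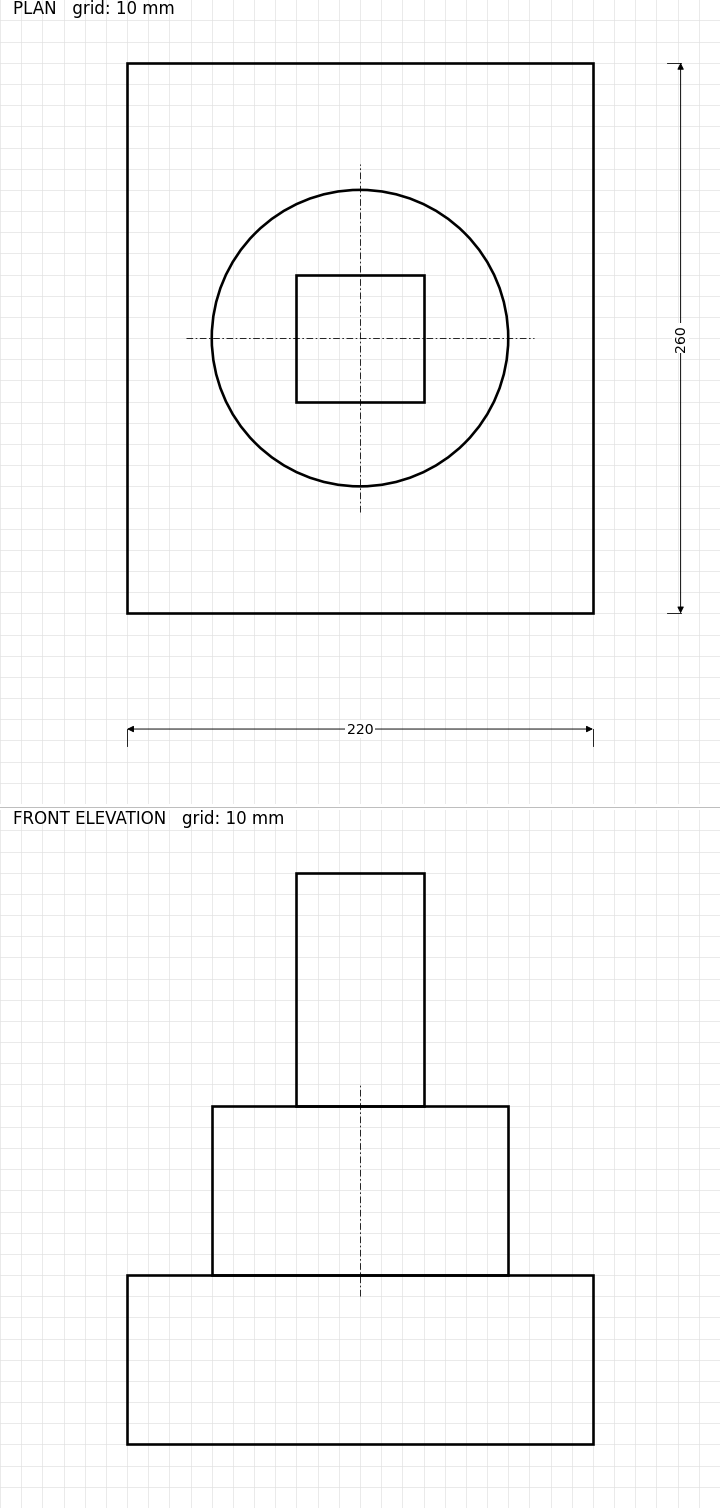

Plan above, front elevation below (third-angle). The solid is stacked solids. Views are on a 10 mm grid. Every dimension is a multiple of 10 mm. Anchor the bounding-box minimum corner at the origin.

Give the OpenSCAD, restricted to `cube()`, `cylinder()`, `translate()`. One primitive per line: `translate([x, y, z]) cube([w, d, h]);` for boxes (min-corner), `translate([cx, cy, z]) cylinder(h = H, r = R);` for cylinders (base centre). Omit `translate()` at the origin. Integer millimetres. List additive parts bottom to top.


cube([220, 260, 80]);
translate([110, 130, 80]) cylinder(h = 80, r = 70);
translate([80, 100, 160]) cube([60, 60, 110]);


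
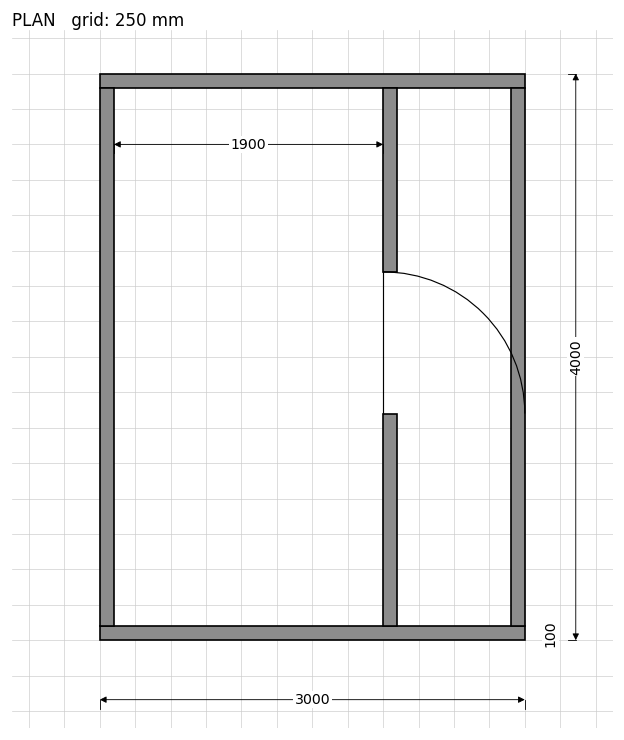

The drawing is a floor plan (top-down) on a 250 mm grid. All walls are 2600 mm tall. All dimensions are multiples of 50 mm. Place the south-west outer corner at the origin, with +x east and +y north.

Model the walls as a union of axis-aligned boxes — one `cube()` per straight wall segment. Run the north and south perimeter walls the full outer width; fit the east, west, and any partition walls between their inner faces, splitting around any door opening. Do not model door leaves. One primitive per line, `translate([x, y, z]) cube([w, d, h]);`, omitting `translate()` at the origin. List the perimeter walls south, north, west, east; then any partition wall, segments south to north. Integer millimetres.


cube([3000, 100, 2600]);
translate([0, 3900, 0]) cube([3000, 100, 2600]);
translate([0, 100, 0]) cube([100, 3800, 2600]);
translate([2900, 100, 0]) cube([100, 3800, 2600]);
translate([2000, 100, 0]) cube([100, 1500, 2600]);
translate([2000, 2600, 0]) cube([100, 1300, 2600]);
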